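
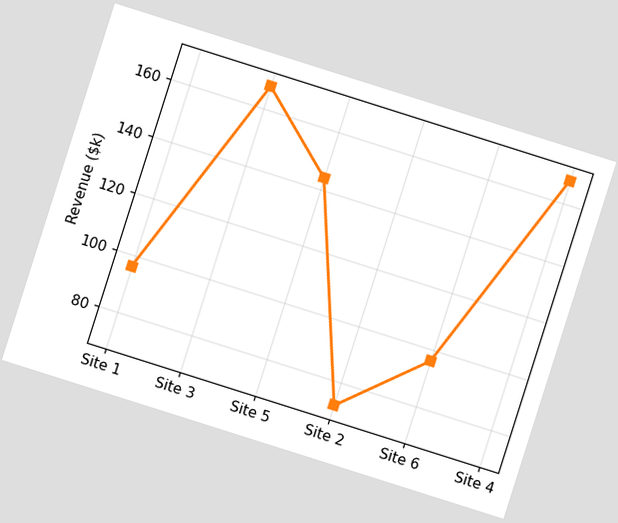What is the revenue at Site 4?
$168k

The chart is tilted about 18° clockwise. At Site 4, the line is at $168k.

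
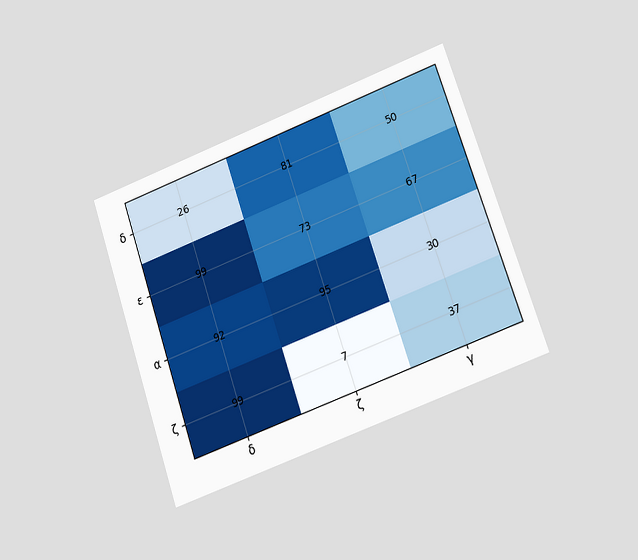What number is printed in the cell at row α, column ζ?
The chart is tilted about 19° counter-clockwise and viewed at a slight angle. The (α, ζ) cell reads 95.

95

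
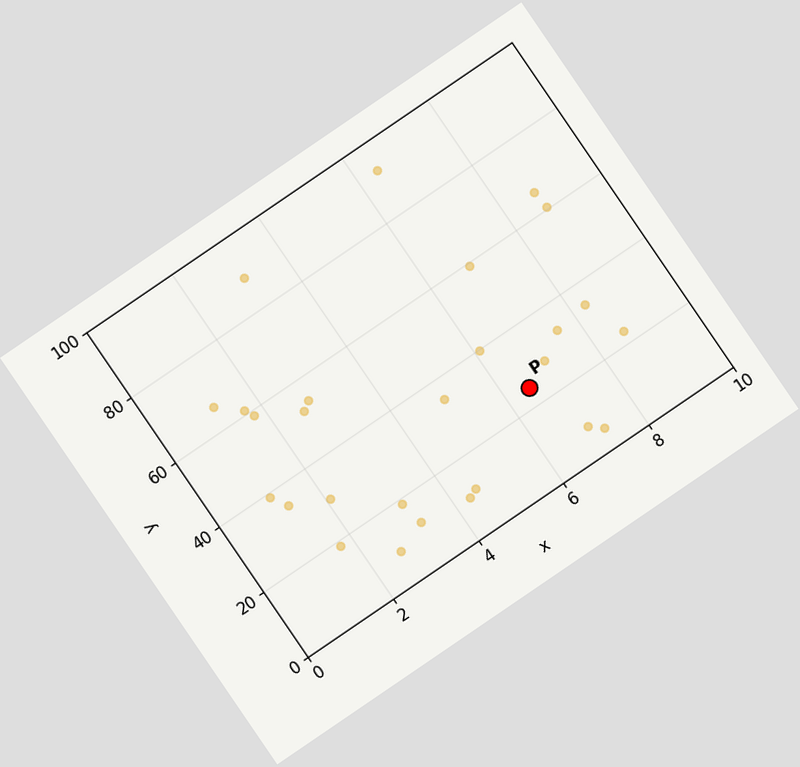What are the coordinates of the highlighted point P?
The chart is tilted about 34° counter-clockwise. Following the gridlines from P to each axis, P sits at (6.5, 25).

(6.5, 25)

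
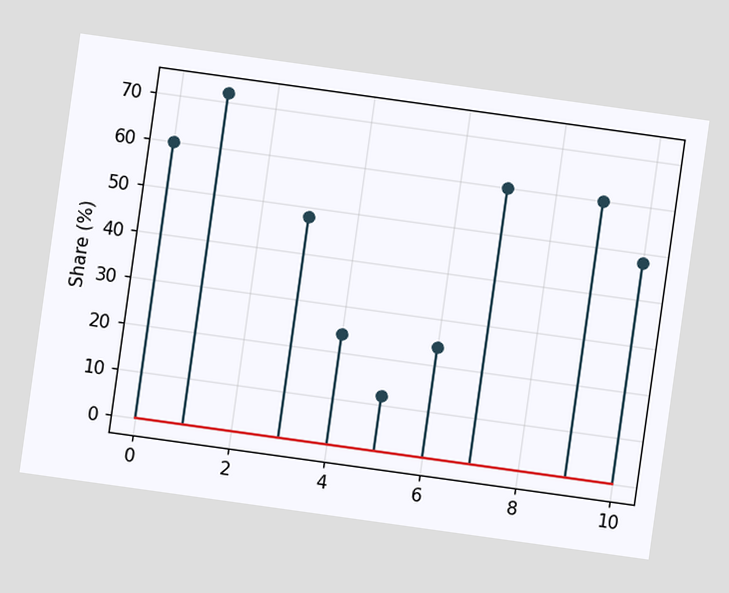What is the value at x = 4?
24%

The chart is tilted about 8° clockwise. The stem at x=4 reaches 24%.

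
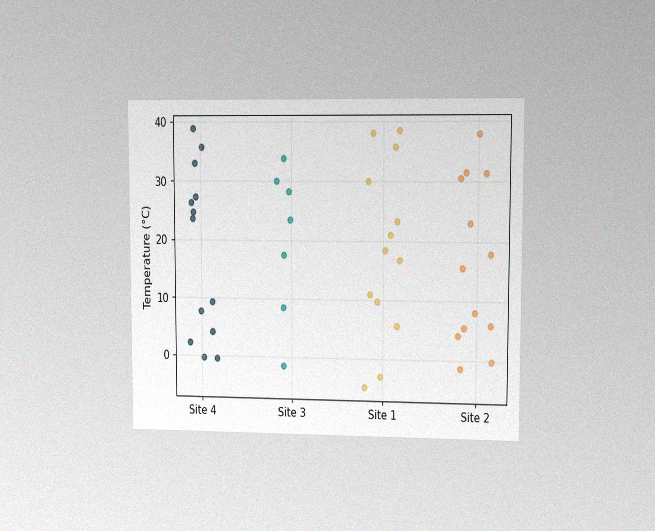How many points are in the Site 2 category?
The chart is viewed at a slight angle, with some photo noise. Counting the markers in the Site 2 column gives 13.

13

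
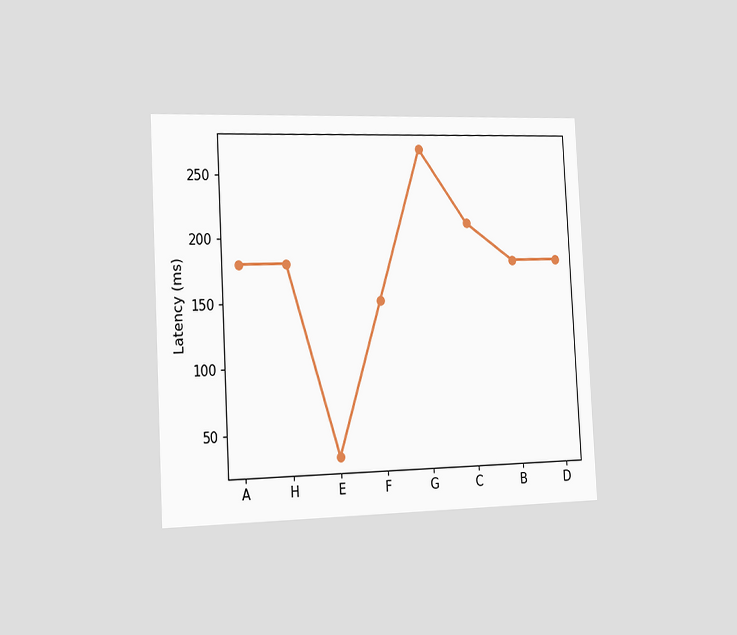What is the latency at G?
270ms

The chart is tilted about 3° counter-clockwise and viewed slightly from the left. At G, the line is at 270ms.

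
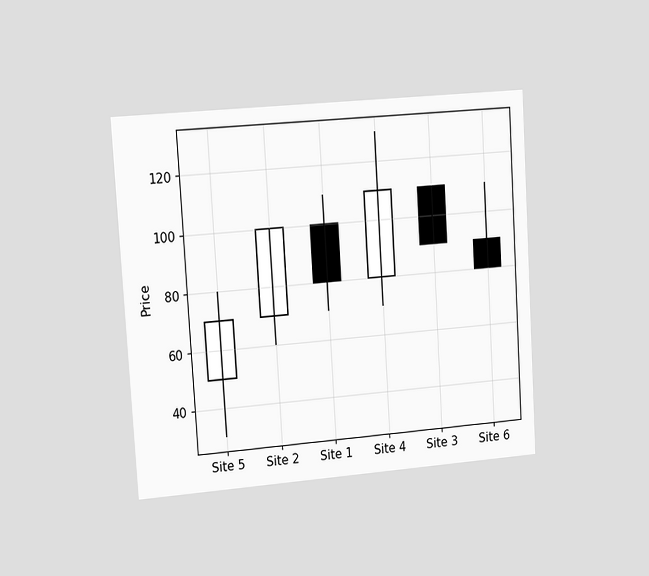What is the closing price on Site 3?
90

The chart is tilted about 4° counter-clockwise and viewed slightly from the left. The Site 3 candle closes at 90.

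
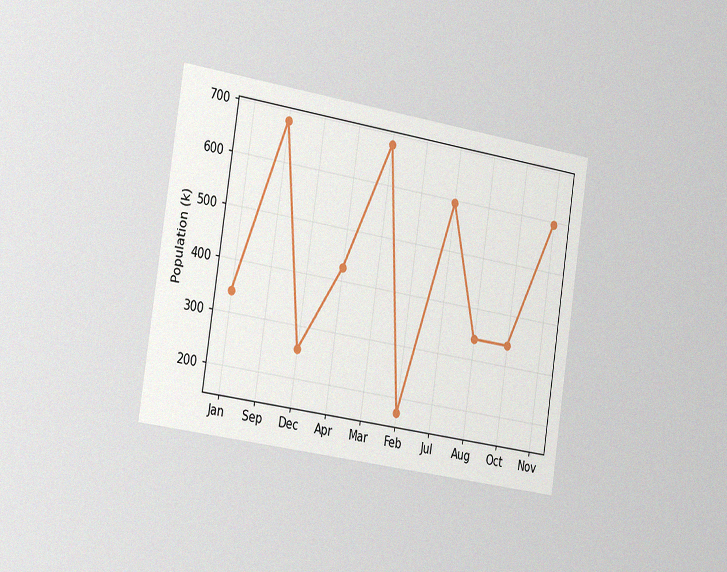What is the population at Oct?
340k

The chart is tilted about 9° clockwise and viewed slightly from the left, with some photo noise. At Oct, the line is at 340k.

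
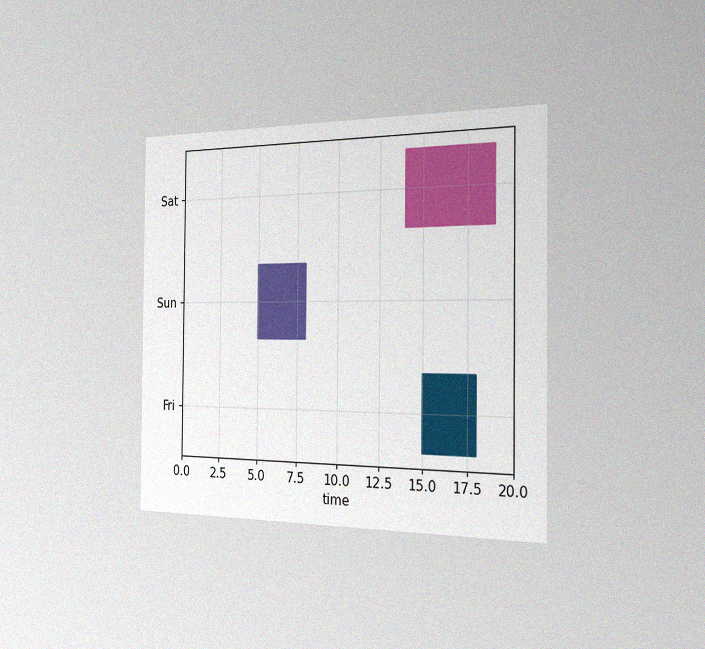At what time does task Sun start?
The chart is viewed slightly from the right, with some photo noise. The Sun bar begins at t=5.

5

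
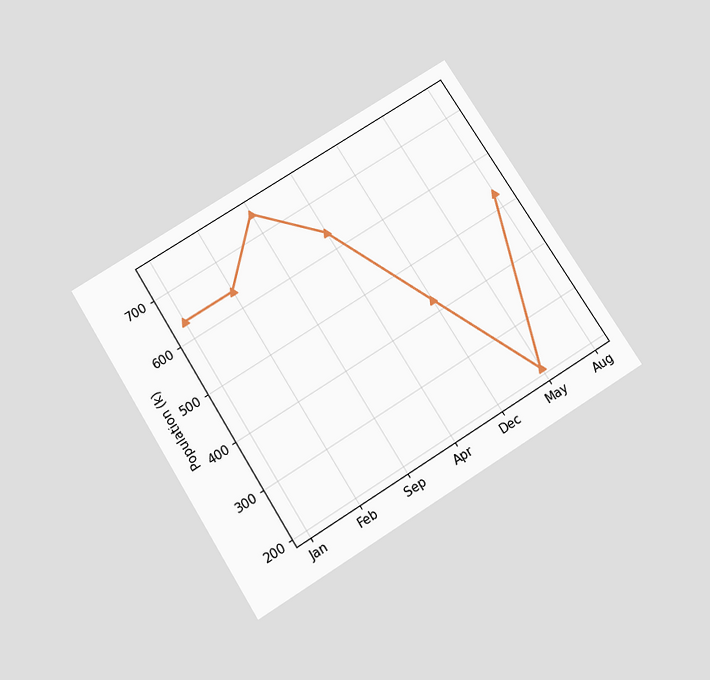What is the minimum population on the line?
212k

The chart is tilted about 32° counter-clockwise and viewed slightly from below. The lowest point is at May, and reading across to the y-axis gives 212k.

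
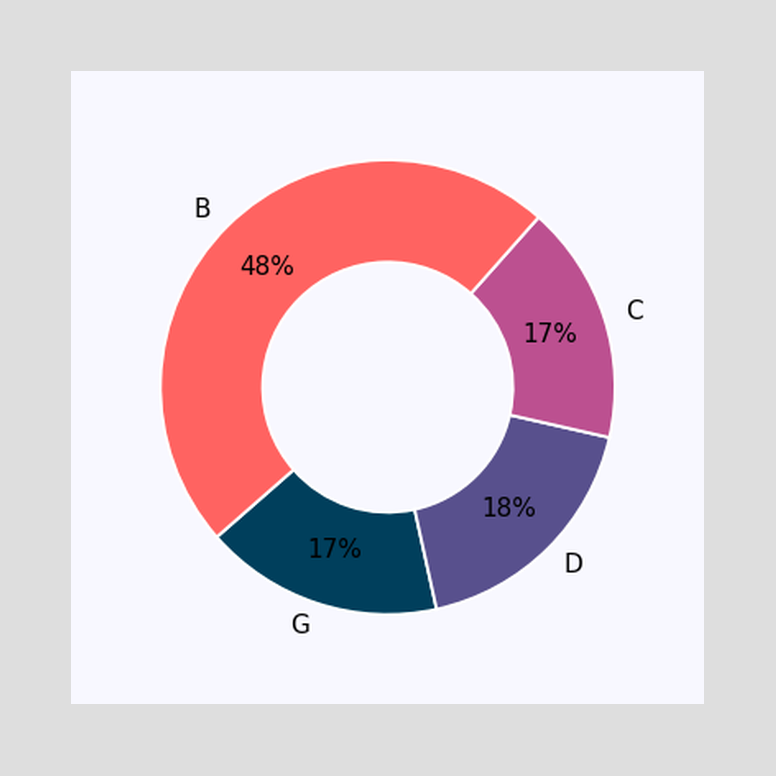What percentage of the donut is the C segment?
17%

The C segment takes up 17% of the ring.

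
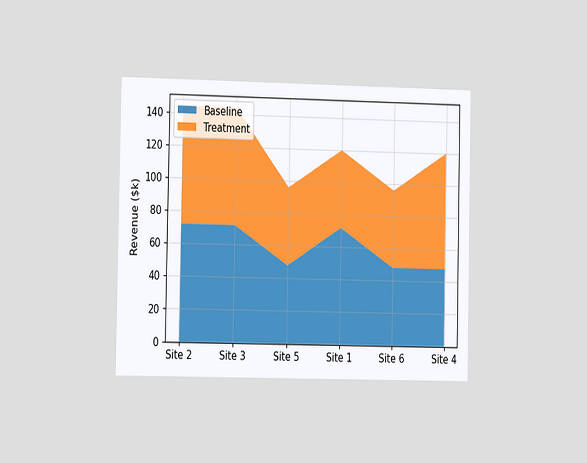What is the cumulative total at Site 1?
The chart is viewed slightly from the left. The stacked total at Site 1 reaches $120k.

$120k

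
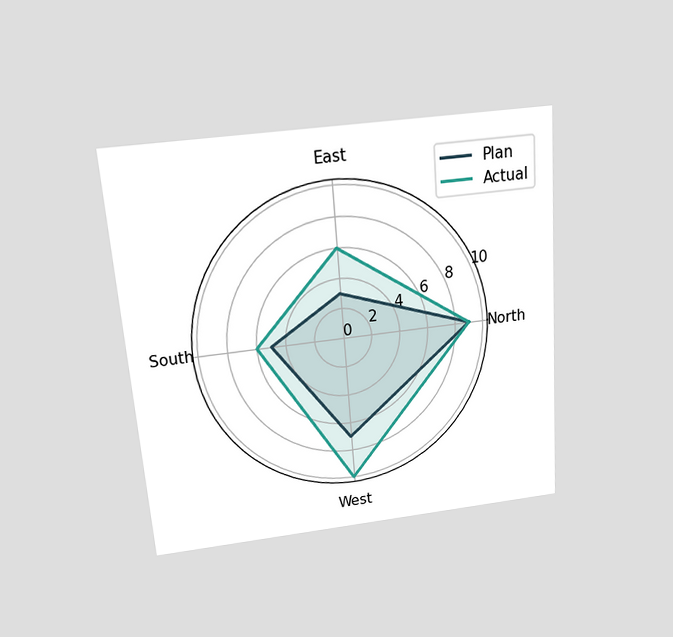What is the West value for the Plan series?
7

The chart is tilted about 4° counter-clockwise and viewed slightly from above. On the West axis, Plan reaches 7.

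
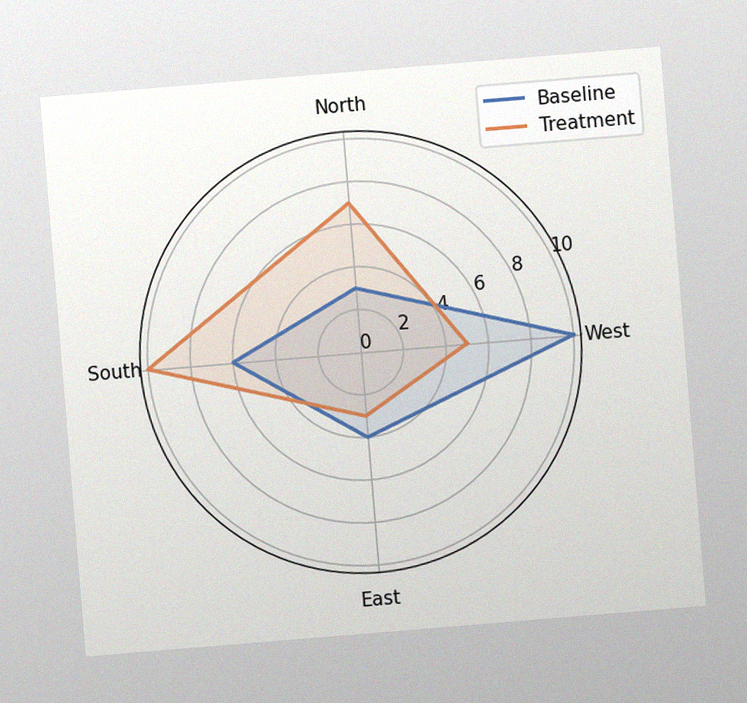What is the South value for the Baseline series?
The chart is tilted about 5° counter-clockwise, with some photo noise. On the South axis, Baseline reaches 6.

6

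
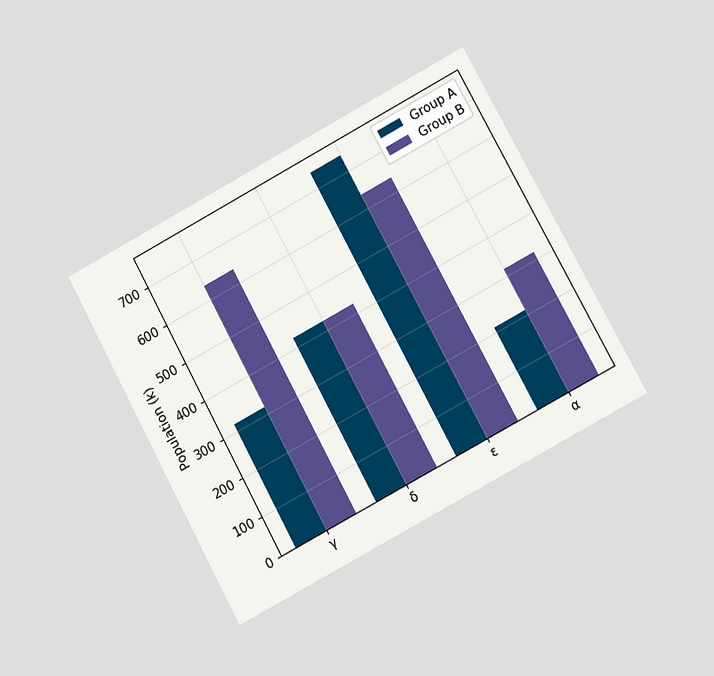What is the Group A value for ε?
The chart is tilted about 28° counter-clockwise and viewed at a slight angle. The Group A bar at ε reaches 742k on the y-axis.

742k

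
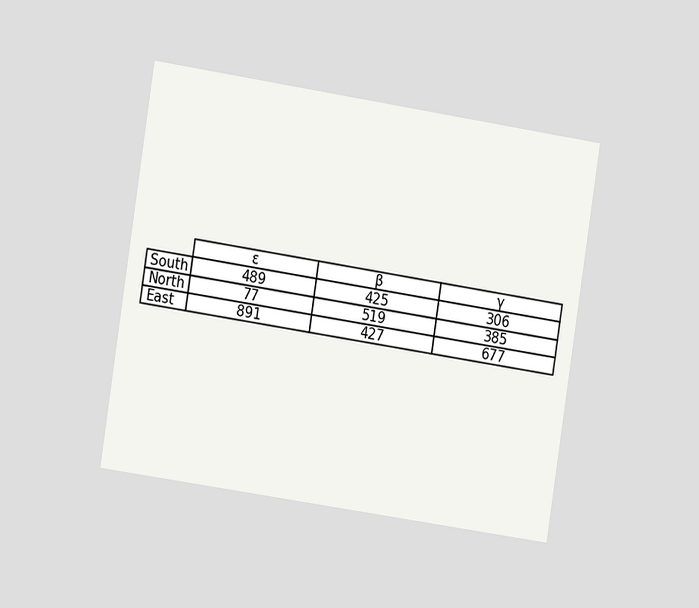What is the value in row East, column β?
The chart is tilted about 9° clockwise and viewed slightly from the left. The (East, β) cell reads 427.

427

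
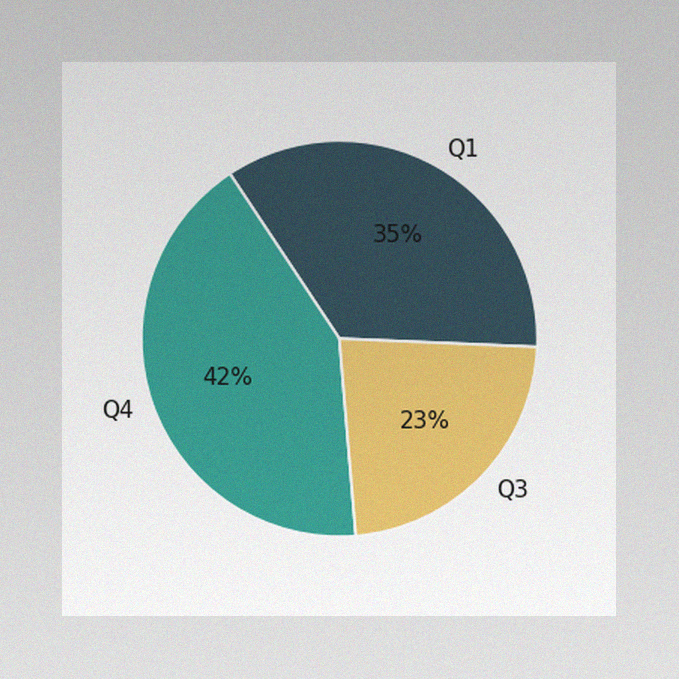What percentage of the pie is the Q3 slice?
23%

The image has some photo noise and uneven lighting. The Q3 slice takes up 23% of the pie.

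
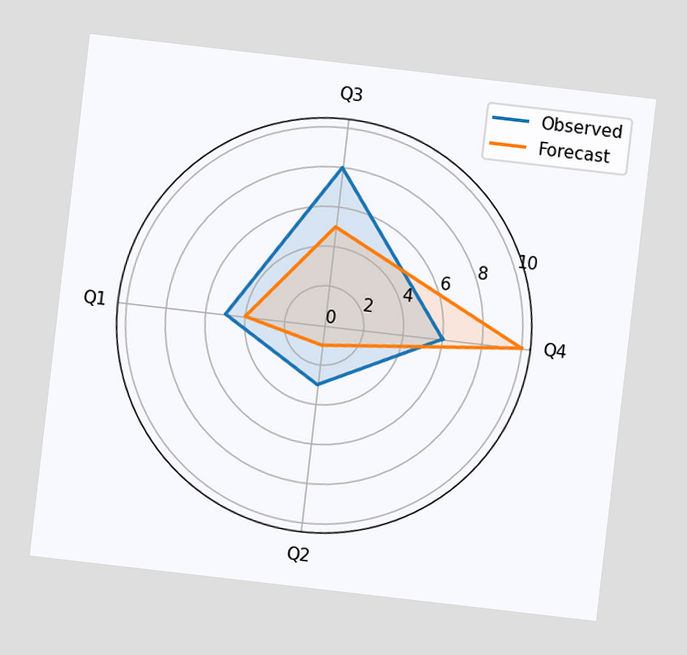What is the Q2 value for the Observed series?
The chart is tilted about 7° clockwise. On the Q2 axis, Observed reaches 3.

3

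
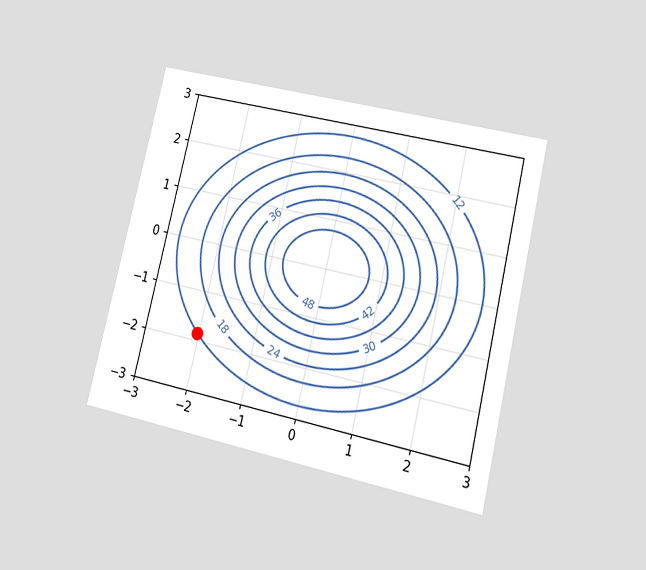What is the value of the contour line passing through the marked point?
The chart is tilted about 13° clockwise and viewed at a slight angle. The marked point sits on the contour labelled 12.

12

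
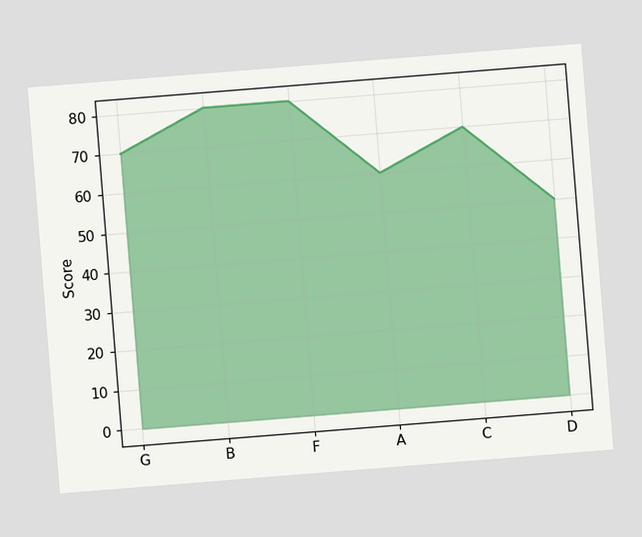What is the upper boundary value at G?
70

The chart is tilted about 5° counter-clockwise. At G the upper boundary is at 70.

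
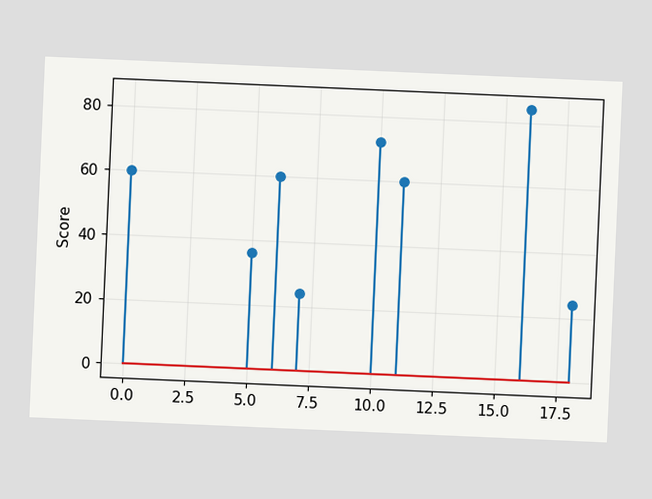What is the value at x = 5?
The chart is tilted about 3° clockwise. The stem at x=5 reaches 36.

36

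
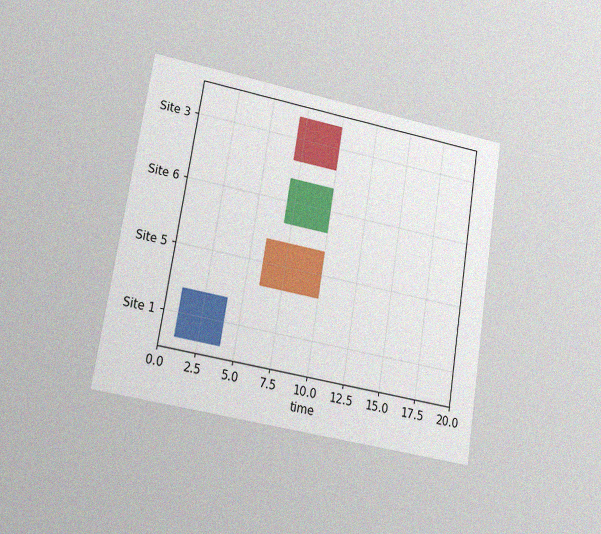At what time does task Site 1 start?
The chart is tilted about 9° clockwise and viewed at a slight angle, with some photo noise. The Site 1 bar begins at t=1.

1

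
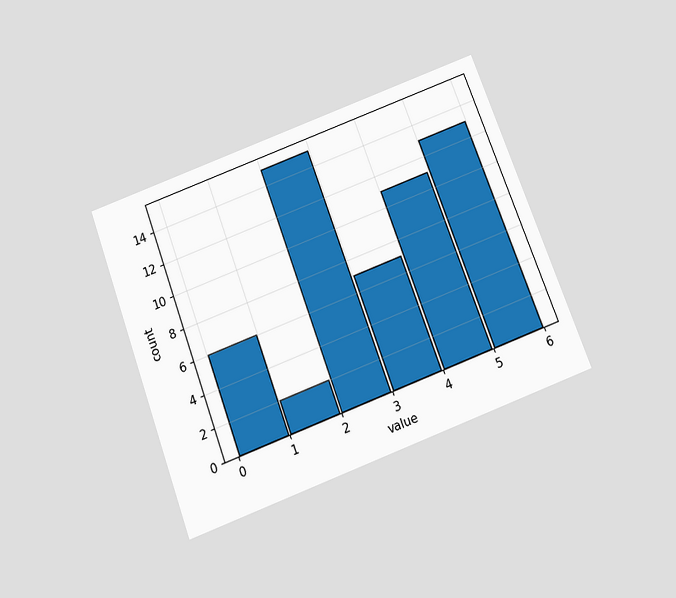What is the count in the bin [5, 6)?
13

The chart is tilted about 20° counter-clockwise and viewed slightly from below. The [5, 6) bin has height 13.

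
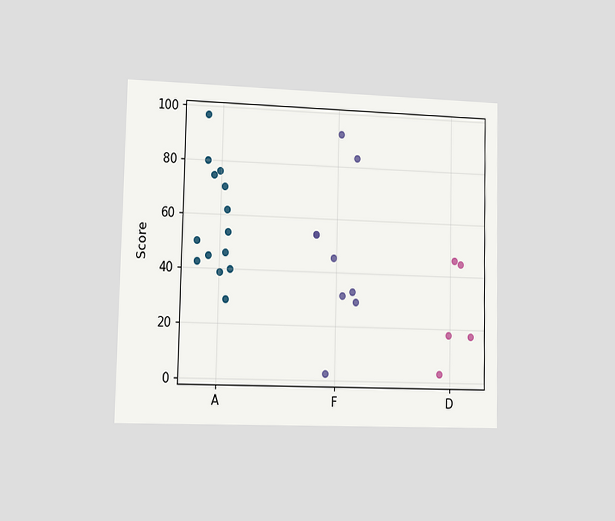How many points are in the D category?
The chart is viewed slightly from the left. Counting the markers in the D column gives 5.

5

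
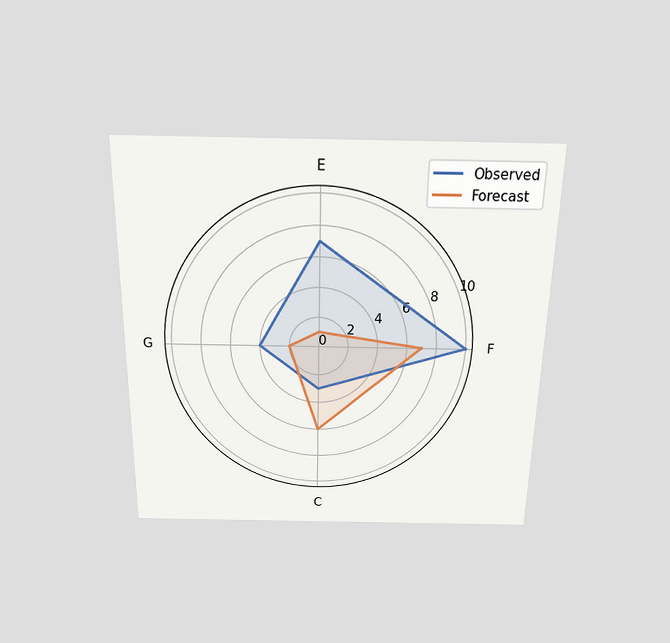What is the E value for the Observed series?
The chart is viewed slightly from above. On the E axis, Observed reaches 7.

7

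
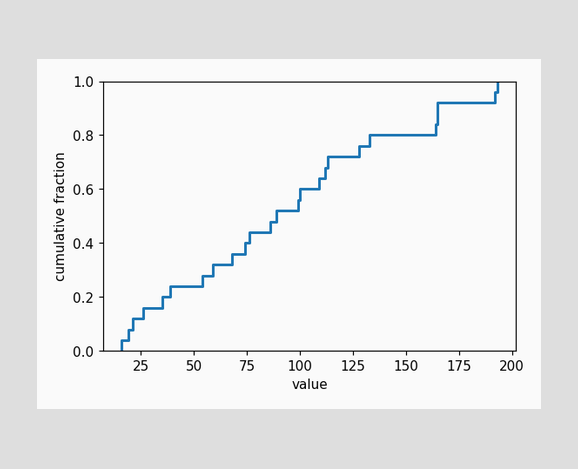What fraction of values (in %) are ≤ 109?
64%

At x=109 the ECDF step is at 64%.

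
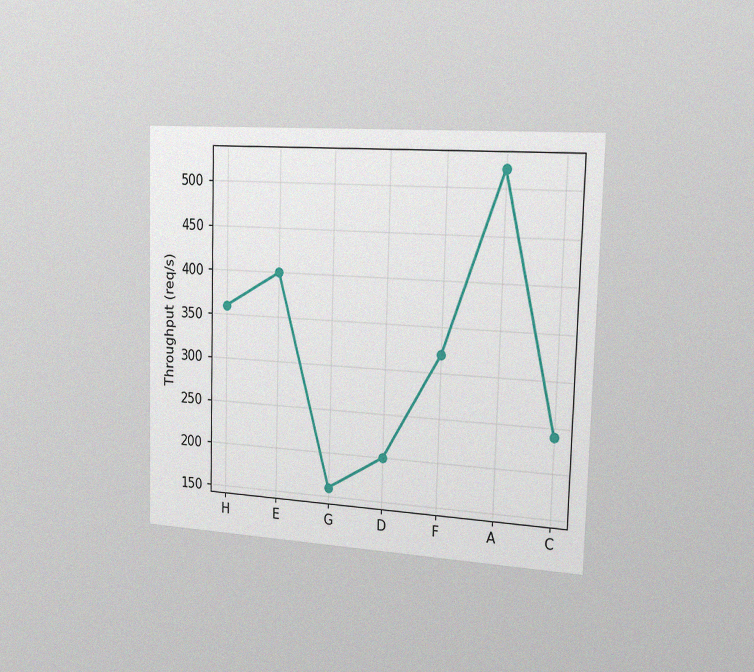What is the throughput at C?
The chart is viewed slightly from the right, with some photo noise. At C, the line is at 240req/s.

240req/s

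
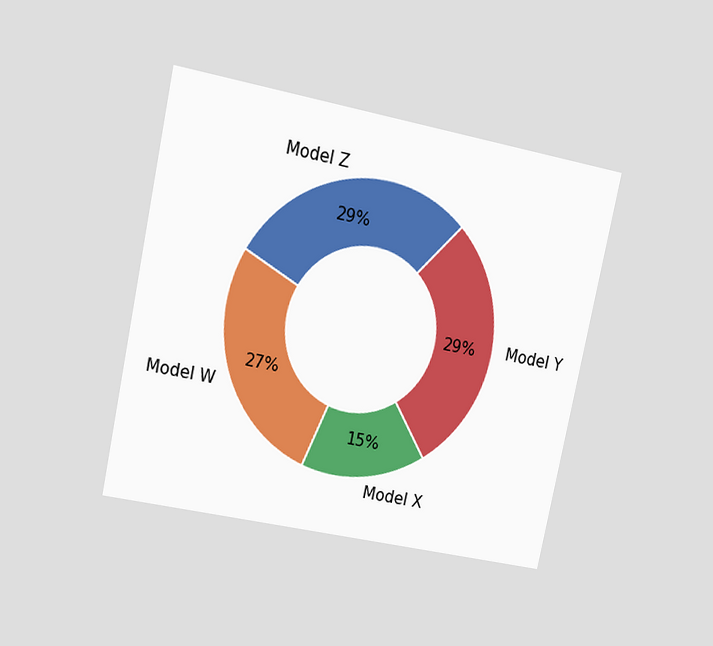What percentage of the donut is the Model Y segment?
The chart is tilted about 12° clockwise and viewed at a slight angle. The Model Y segment takes up 29% of the ring.

29%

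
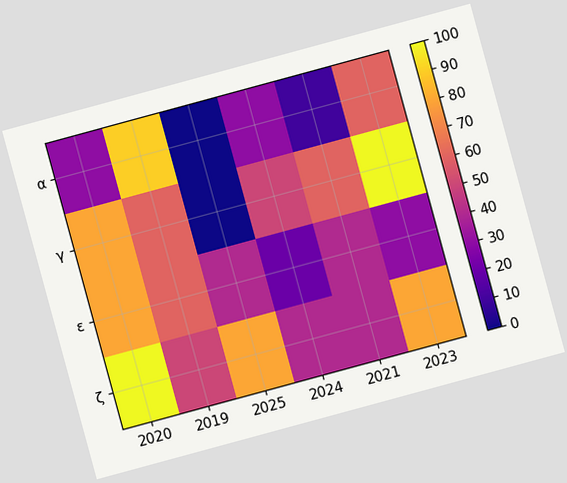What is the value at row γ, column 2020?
80

The chart is tilted about 15° counter-clockwise. Matching cell (γ, 2020) against the colorbar gives 80.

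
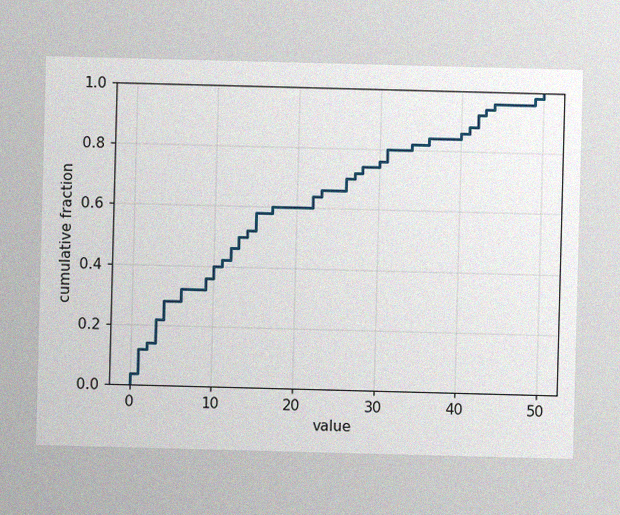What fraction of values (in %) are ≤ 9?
36%

The image has some photo noise and uneven lighting. At x=9 the ECDF step is at 36%.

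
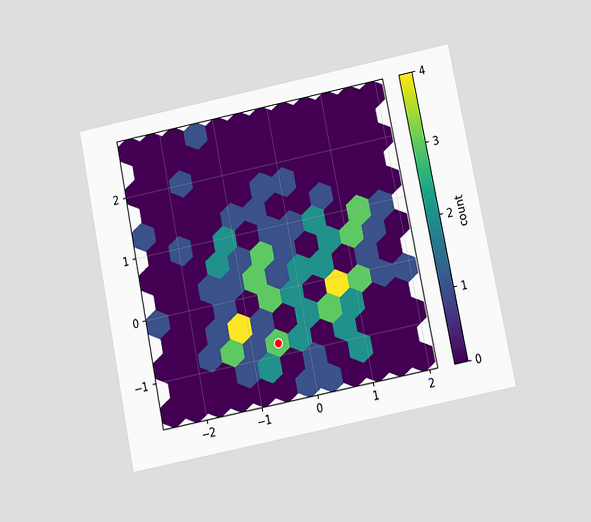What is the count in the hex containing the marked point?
3

The chart is tilted about 11° counter-clockwise and viewed at a slight angle. The marked hex reads 3 on the colorbar.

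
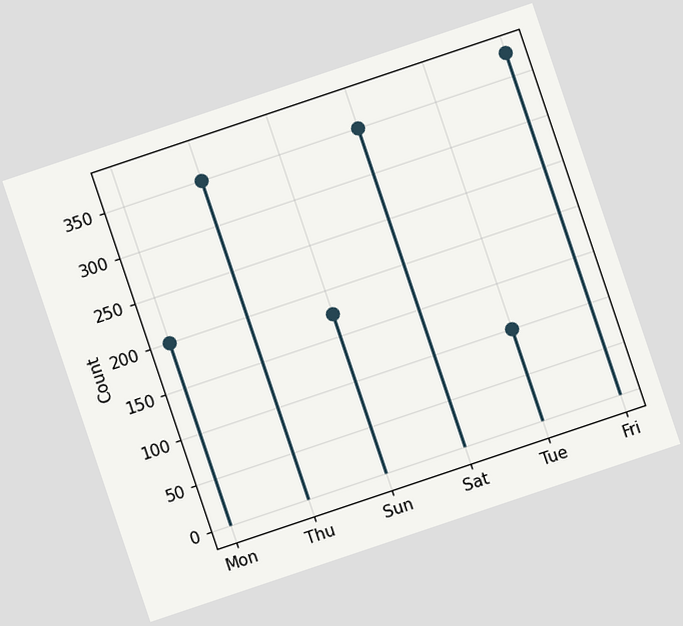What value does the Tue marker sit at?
100

The chart is tilted about 19° counter-clockwise. The Tue marker sits at 100.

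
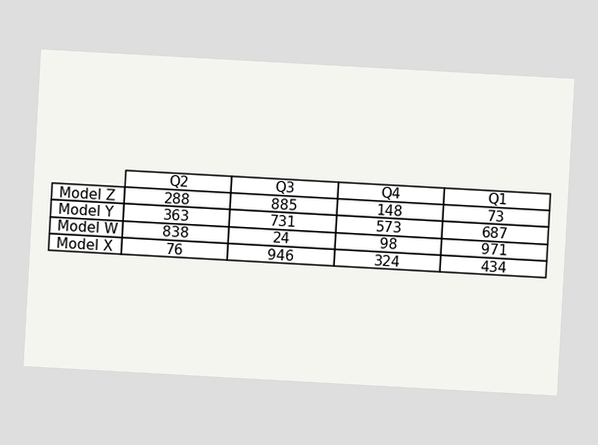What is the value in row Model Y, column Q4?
573

The chart is tilted about 3° clockwise. The (Model Y, Q4) cell reads 573.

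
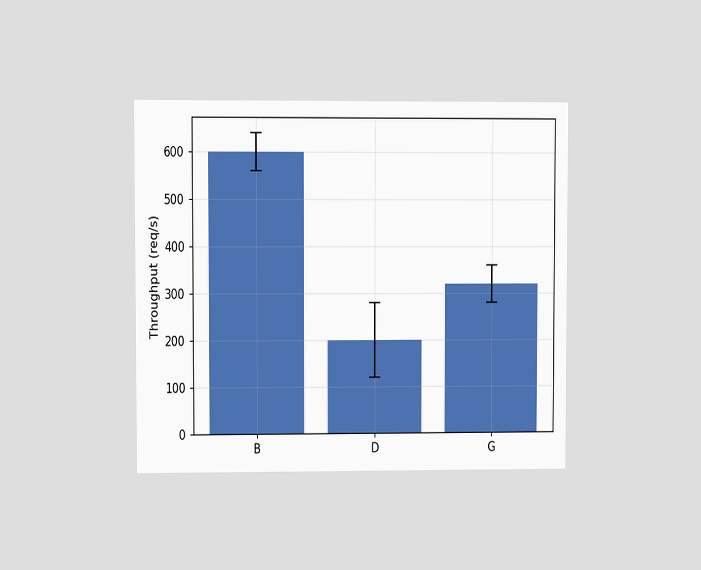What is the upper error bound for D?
The chart is viewed at a slight angle. The D bar's upper whisker reaches 280req/s.

280req/s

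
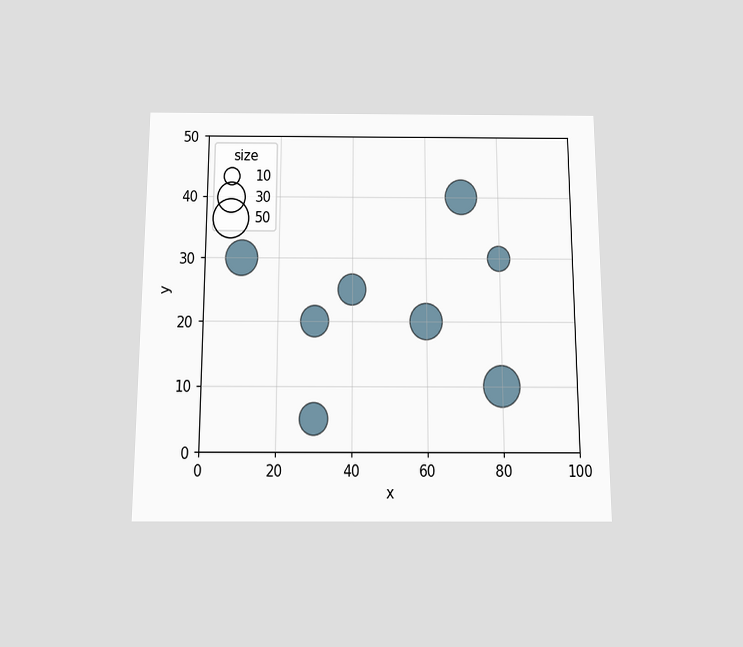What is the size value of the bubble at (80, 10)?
50

The chart is viewed slightly from below. Matching the bubble at (80, 10) against the size legend gives 50.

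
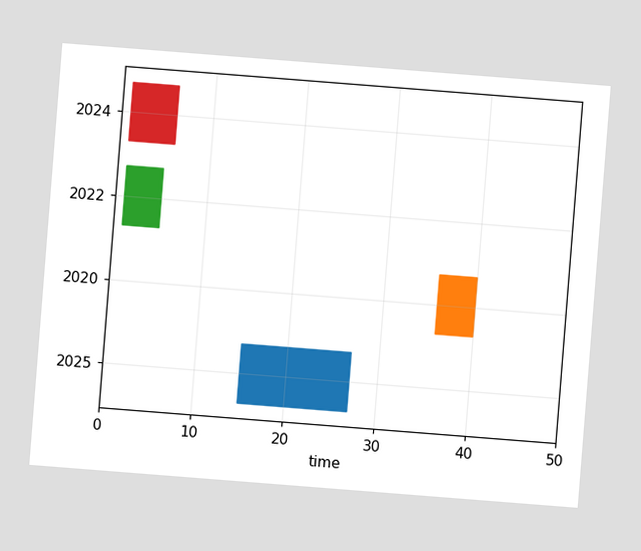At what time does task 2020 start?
The chart is tilted about 4° clockwise. The 2020 bar begins at t=36.

36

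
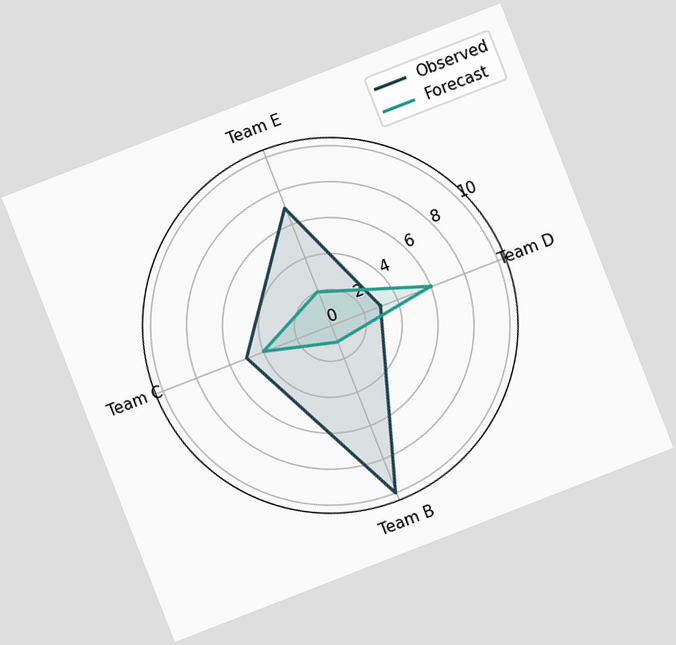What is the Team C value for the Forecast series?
The chart is tilted about 21° counter-clockwise. On the Team C axis, Forecast reaches 4.

4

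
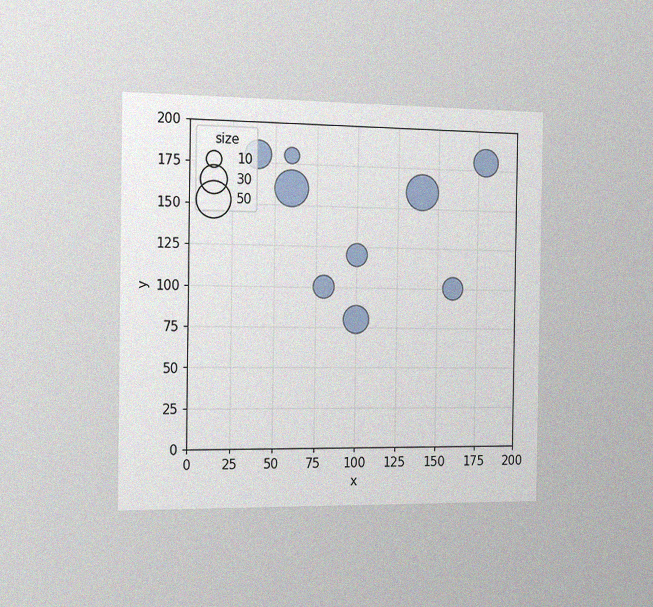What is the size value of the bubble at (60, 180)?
10

The chart is viewed slightly from the left, with some photo noise. Matching the bubble at (60, 180) against the size legend gives 10.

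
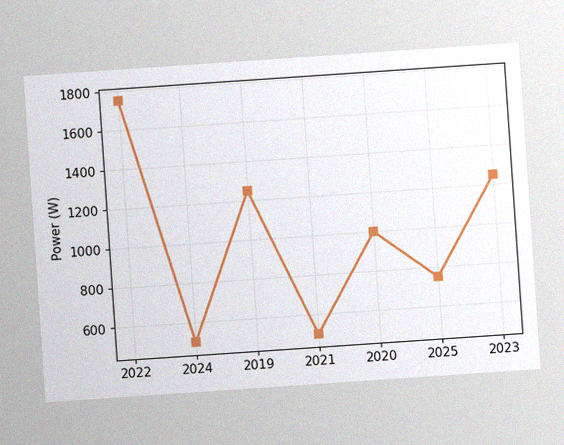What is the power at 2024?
500W

The chart is tilted about 4° counter-clockwise, with some photo noise. At 2024, the line is at 500W.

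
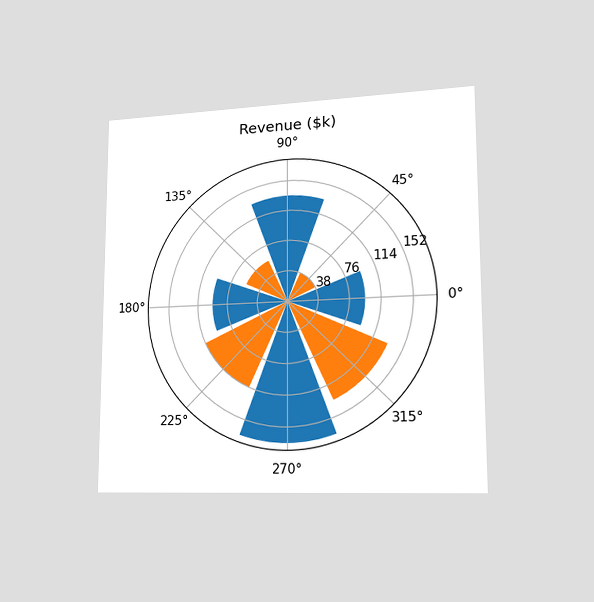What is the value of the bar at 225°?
$114k

The chart is viewed slightly from the right. The bar at 225° reaches $114k on the radial axis.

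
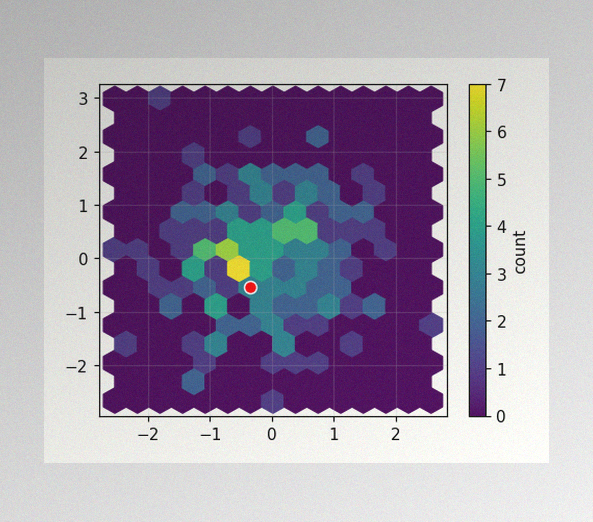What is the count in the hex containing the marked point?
3

The image has some photo noise and uneven lighting. The marked hex reads 3 on the colorbar.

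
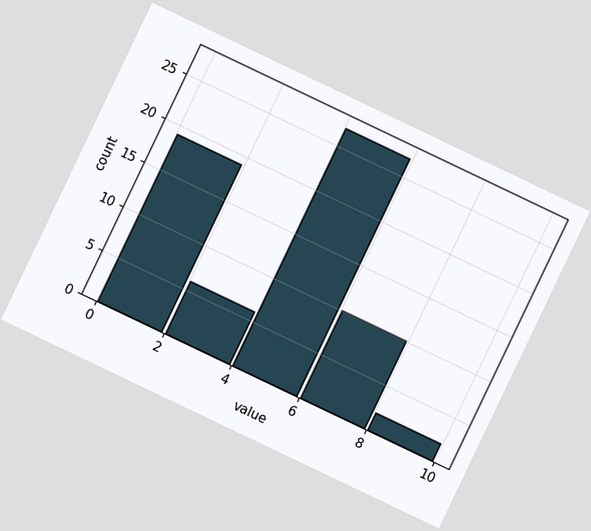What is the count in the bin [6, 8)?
10

The chart is tilted about 26° clockwise. The [6, 8) bin has height 10.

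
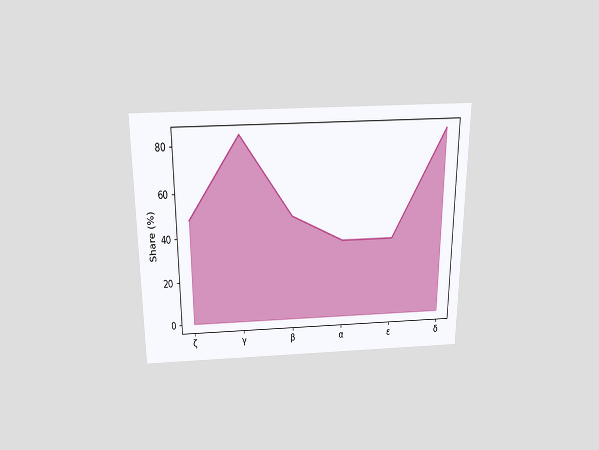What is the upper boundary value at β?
The chart is viewed slightly from above. At β the upper boundary is at 48%.

48%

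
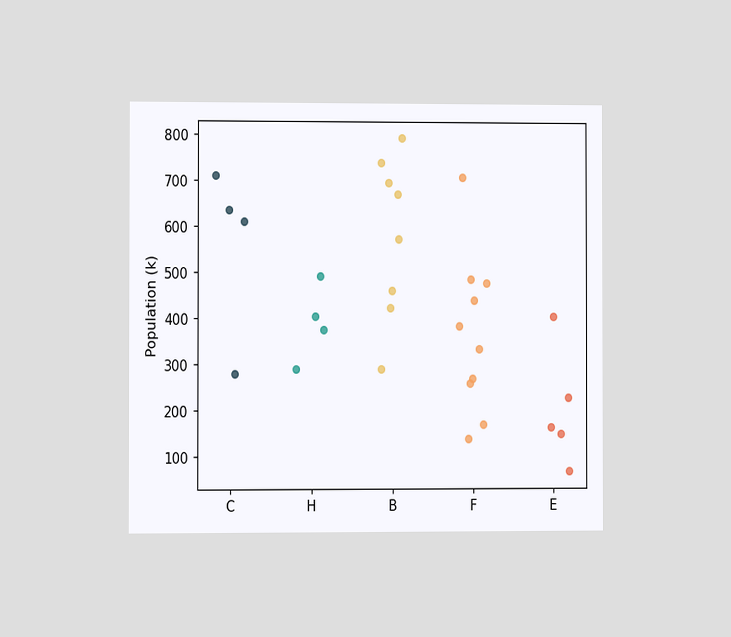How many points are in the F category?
The chart is viewed at a slight angle. Counting the markers in the F column gives 10.

10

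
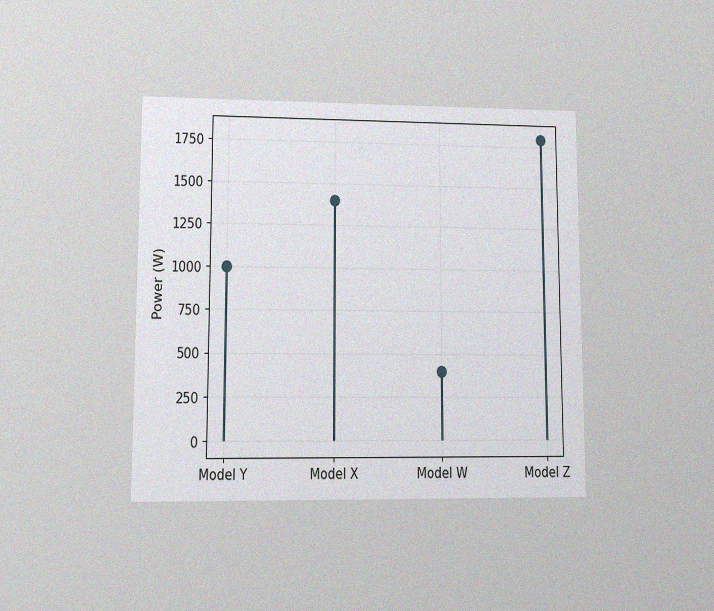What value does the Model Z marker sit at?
1800W

The chart is viewed at a slight angle, with some photo noise. The Model Z marker sits at 1800W.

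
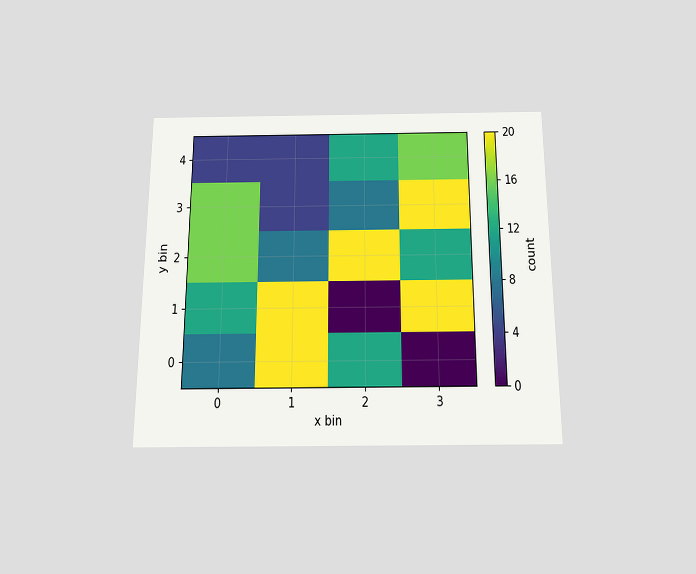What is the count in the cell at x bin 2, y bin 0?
The chart is viewed slightly from below. Matching the cell (2, 0) against the colorbar gives 12.

12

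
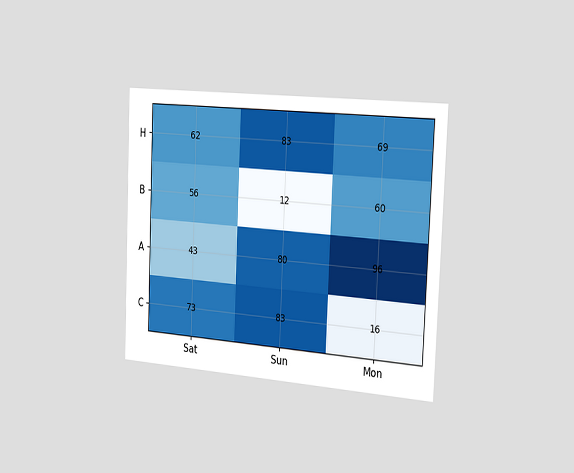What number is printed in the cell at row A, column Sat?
43

The chart is tilted about 2° clockwise and viewed slightly from the right. The (A, Sat) cell reads 43.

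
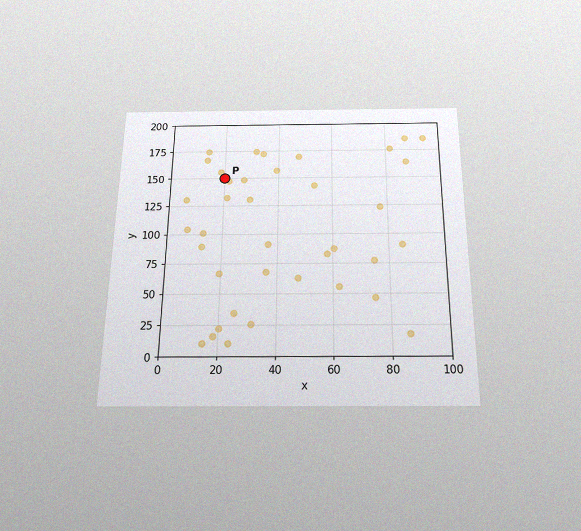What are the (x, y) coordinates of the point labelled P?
The chart is viewed slightly from below, with some photo noise. Following the gridlines from P to each axis, P sits at (20, 150).

(20, 150)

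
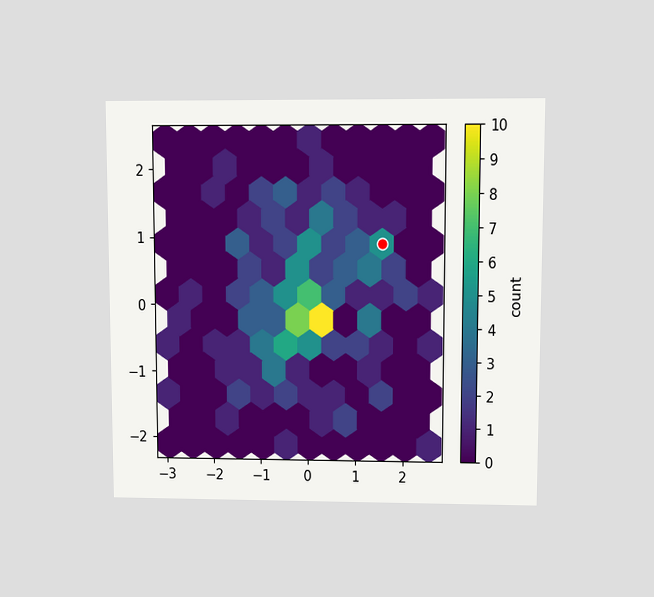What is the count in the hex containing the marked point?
5

The chart is viewed at a slight angle. The marked hex reads 5 on the colorbar.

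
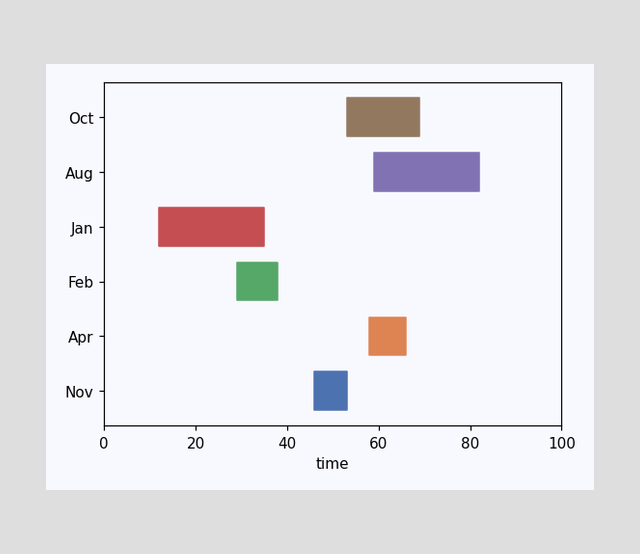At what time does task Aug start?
The Aug bar begins at t=59.

59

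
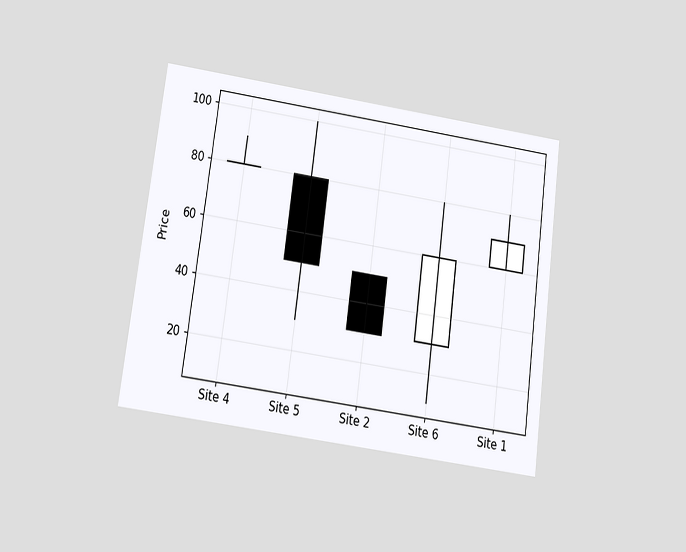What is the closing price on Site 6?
The chart is tilted about 8° clockwise and viewed slightly from below. The Site 6 candle closes at 60.

60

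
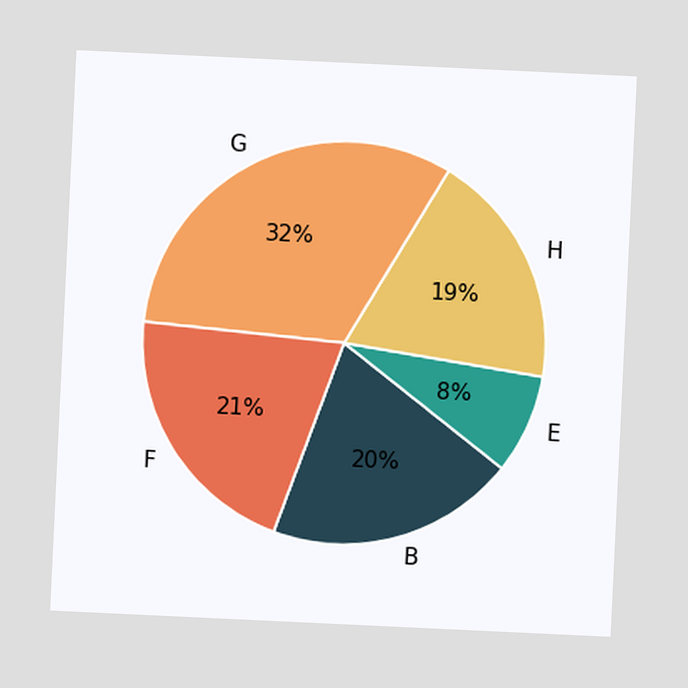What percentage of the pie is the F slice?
21%

The chart is tilted about 3° clockwise. The F slice takes up 21% of the pie.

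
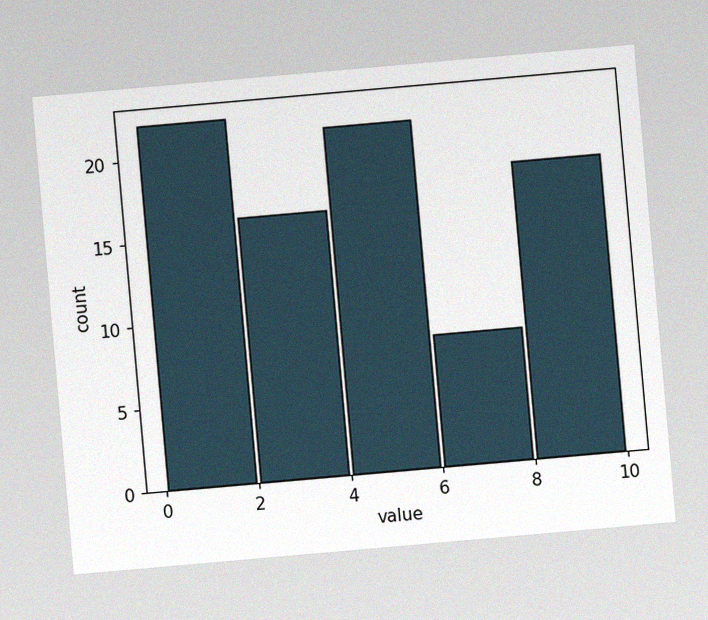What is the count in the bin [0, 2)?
The chart is tilted about 5° counter-clockwise, with some photo noise. The [0, 2) bin has height 22.

22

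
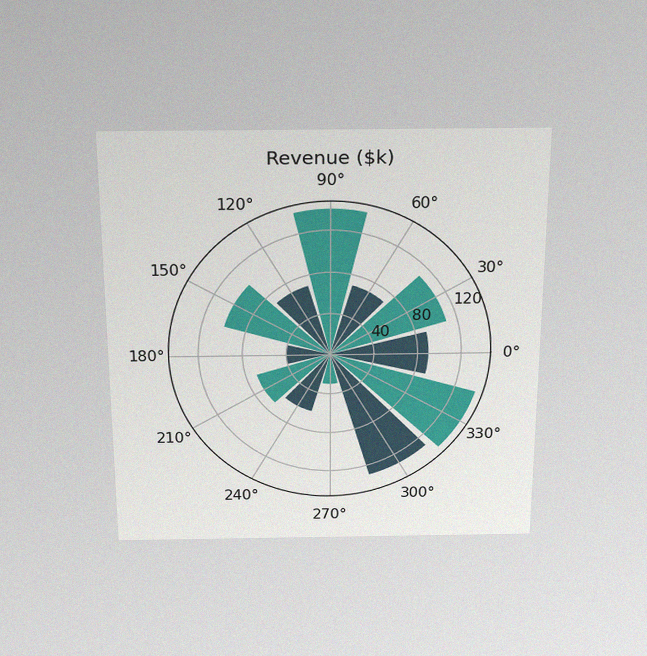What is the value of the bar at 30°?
$110k

The chart is viewed slightly from above, with some photo noise. The bar at 30° reaches $110k on the radial axis.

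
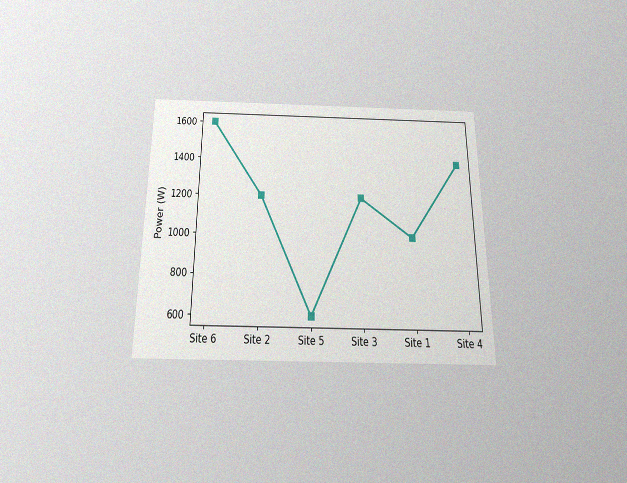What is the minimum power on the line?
The chart is viewed slightly from below, with some photo noise. The lowest point is at Site 5, and reading across to the y-axis gives 600W.

600W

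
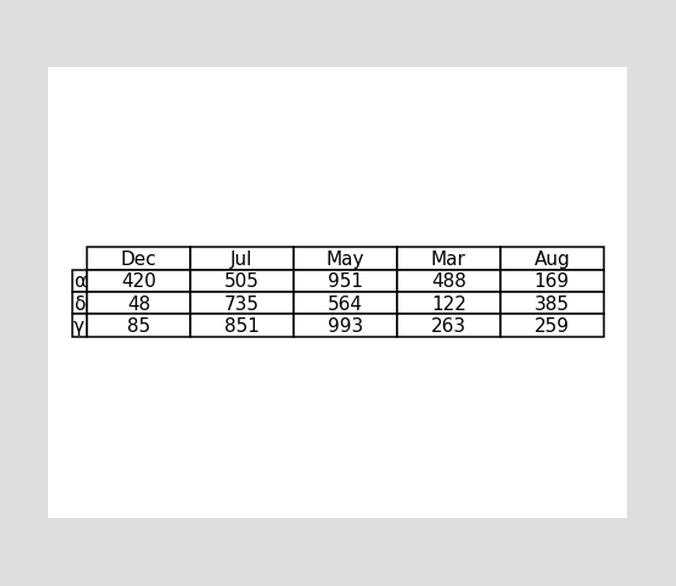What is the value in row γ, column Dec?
85

The (γ, Dec) cell reads 85.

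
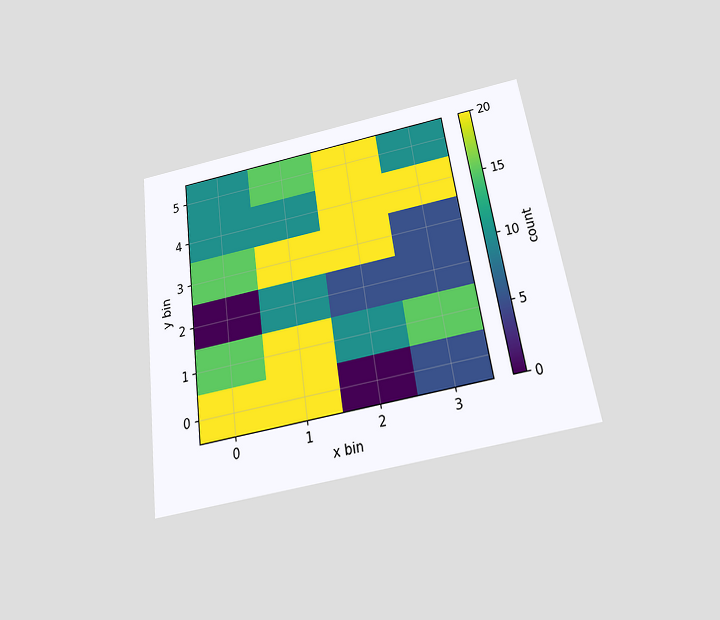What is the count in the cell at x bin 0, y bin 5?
The chart is tilted about 8° counter-clockwise and viewed slightly from below. Matching the cell (0, 5) against the colorbar gives 10.

10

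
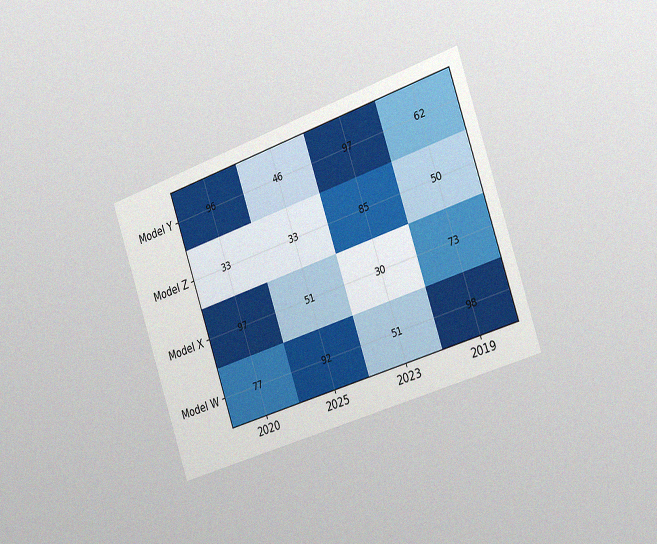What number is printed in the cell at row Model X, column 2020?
97

The chart is tilted about 19° counter-clockwise and viewed slightly from the right, with some photo noise. The (Model X, 2020) cell reads 97.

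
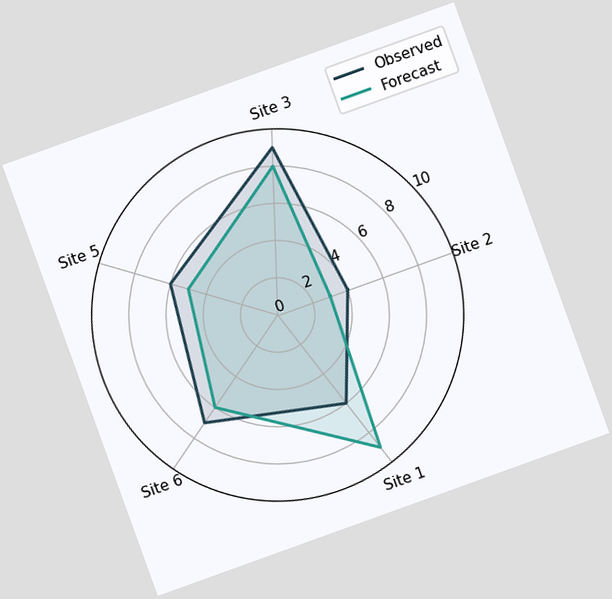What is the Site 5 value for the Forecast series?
5

The chart is tilted about 20° counter-clockwise. On the Site 5 axis, Forecast reaches 5.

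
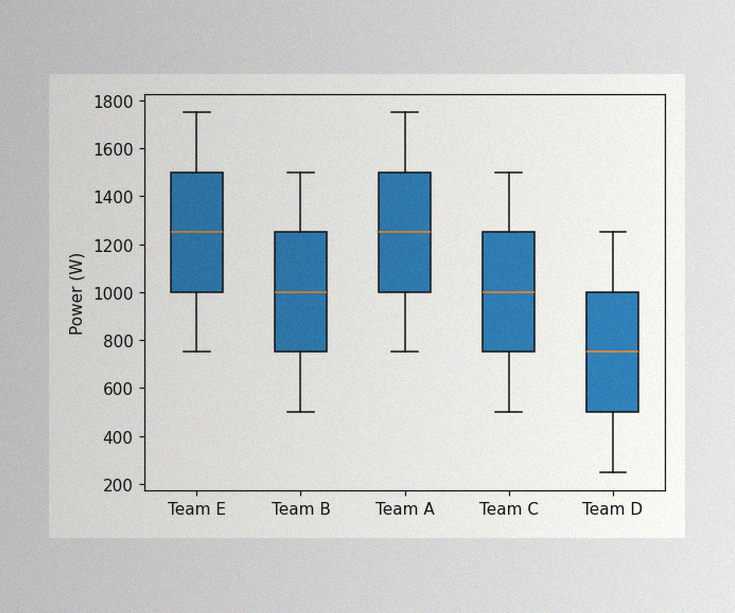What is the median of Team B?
1000W

The image has some photo noise and uneven lighting. The median line in the Team B box sits at 1000W.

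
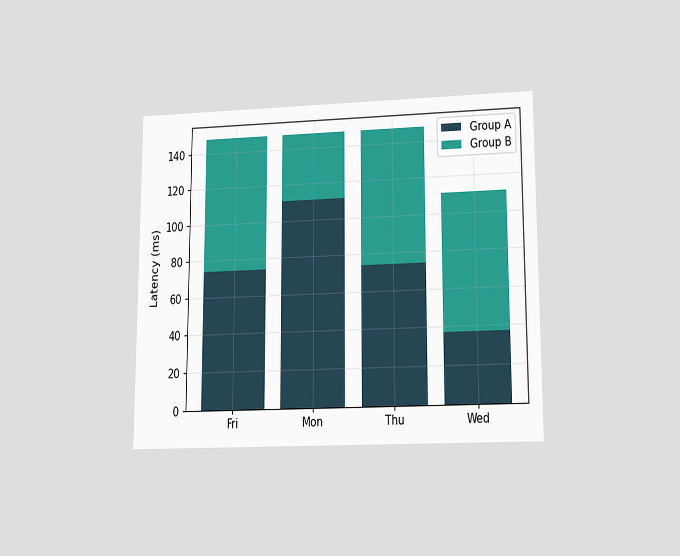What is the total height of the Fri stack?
148ms

The chart is viewed at a slight angle. The Fri stack's top reaches 148ms on the y-axis.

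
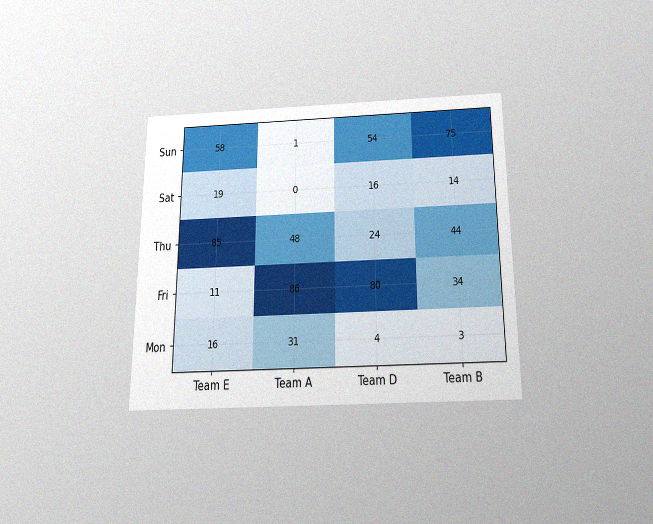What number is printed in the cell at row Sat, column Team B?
14

The chart is viewed slightly from below, with some photo noise. The (Sat, Team B) cell reads 14.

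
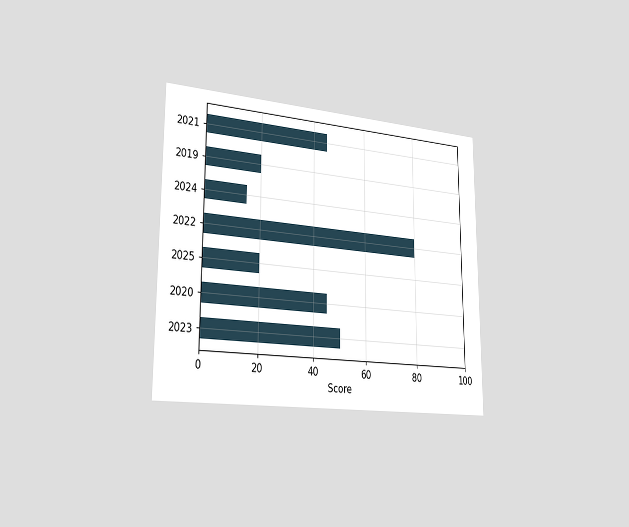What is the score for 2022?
The chart is viewed slightly from the left. Reading along the chart's x-axis, the 2022 bar reaches 80.

80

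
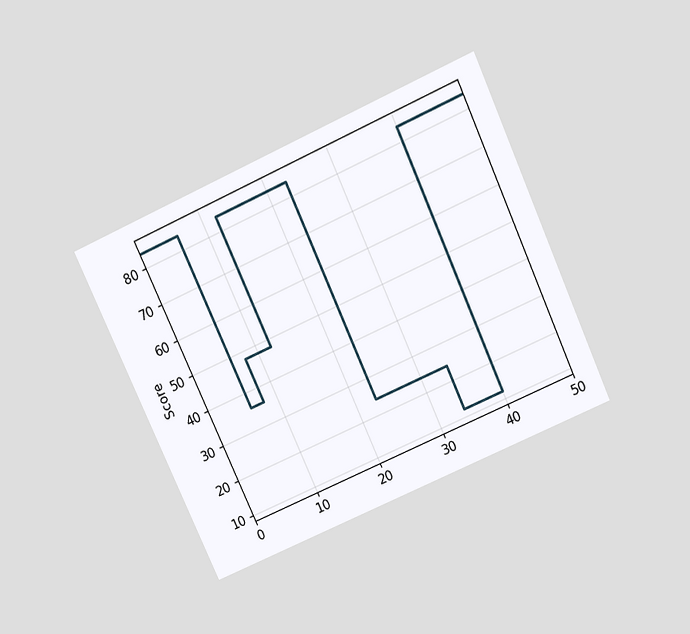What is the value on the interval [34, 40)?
The chart is tilted about 24° counter-clockwise and viewed slightly from above. On [34, 40) the step sits at 12.

12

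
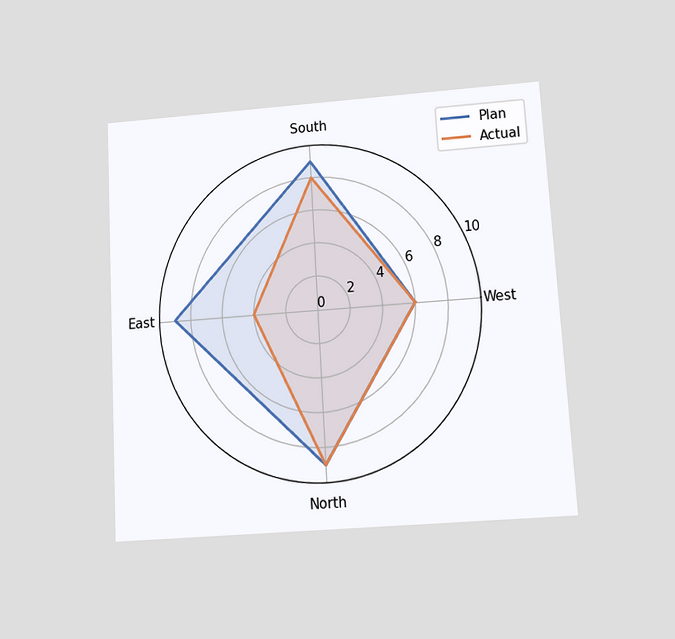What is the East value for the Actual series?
4

The chart is tilted about 3° counter-clockwise and viewed slightly from below. On the East axis, Actual reaches 4.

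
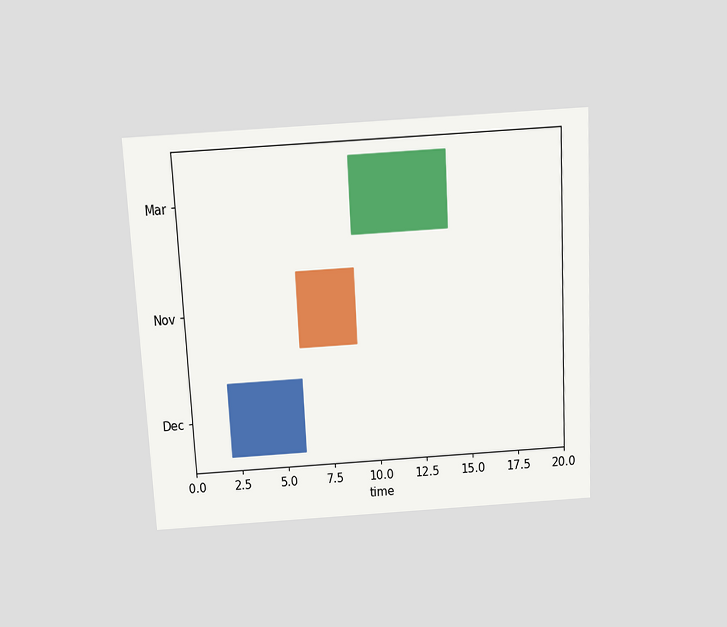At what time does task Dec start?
2

The chart is tilted about 3° counter-clockwise and viewed slightly from above. The Dec bar begins at t=2.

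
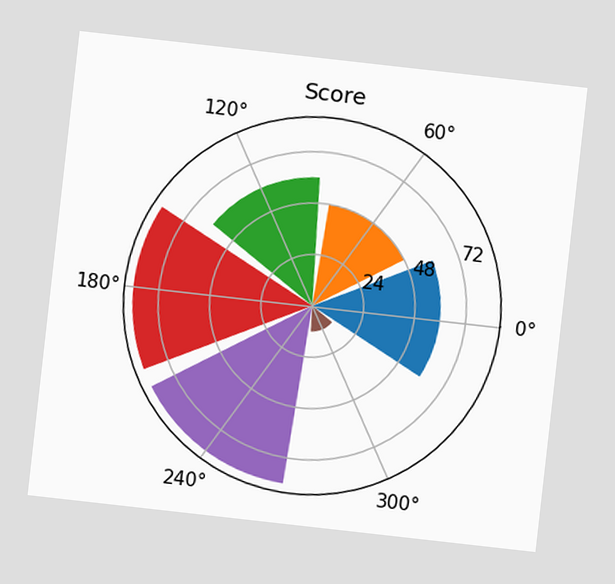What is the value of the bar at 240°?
The chart is tilted about 6° clockwise. The bar at 240° reaches 84 on the radial axis.

84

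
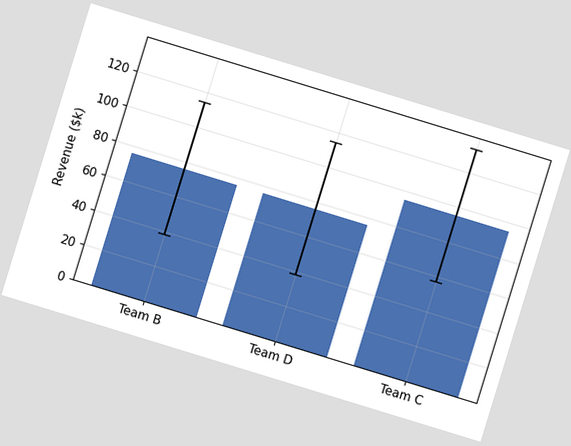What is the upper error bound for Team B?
The chart is tilted about 17° clockwise. The Team B bar's upper whisker reaches $114k.

$114k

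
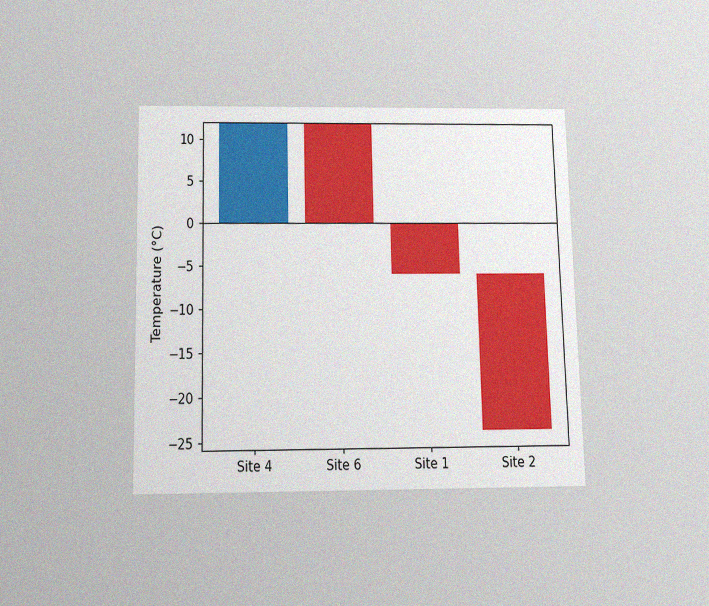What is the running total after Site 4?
The chart is viewed slightly from below, with some photo noise. After Site 4 the running total reaches 12°C.

12°C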